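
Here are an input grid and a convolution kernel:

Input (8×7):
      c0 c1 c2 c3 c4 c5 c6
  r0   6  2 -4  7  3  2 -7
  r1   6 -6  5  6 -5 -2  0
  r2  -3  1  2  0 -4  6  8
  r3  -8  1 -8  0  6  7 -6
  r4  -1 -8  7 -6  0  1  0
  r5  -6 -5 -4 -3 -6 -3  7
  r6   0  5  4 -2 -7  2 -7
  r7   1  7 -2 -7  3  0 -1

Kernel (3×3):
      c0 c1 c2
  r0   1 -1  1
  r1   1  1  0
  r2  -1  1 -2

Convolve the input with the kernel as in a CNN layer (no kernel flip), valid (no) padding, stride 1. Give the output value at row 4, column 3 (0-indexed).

-23

The receptive field on the input at this output position is [-6 0 1 / -3 -6 -3 / -2 -7 2]. Elementwise product with the kernel and sum: -6·1 + 0·-1 + 1·1 + -3·1 + -6·1 + -2·-1 + -7·1 + 2·-2.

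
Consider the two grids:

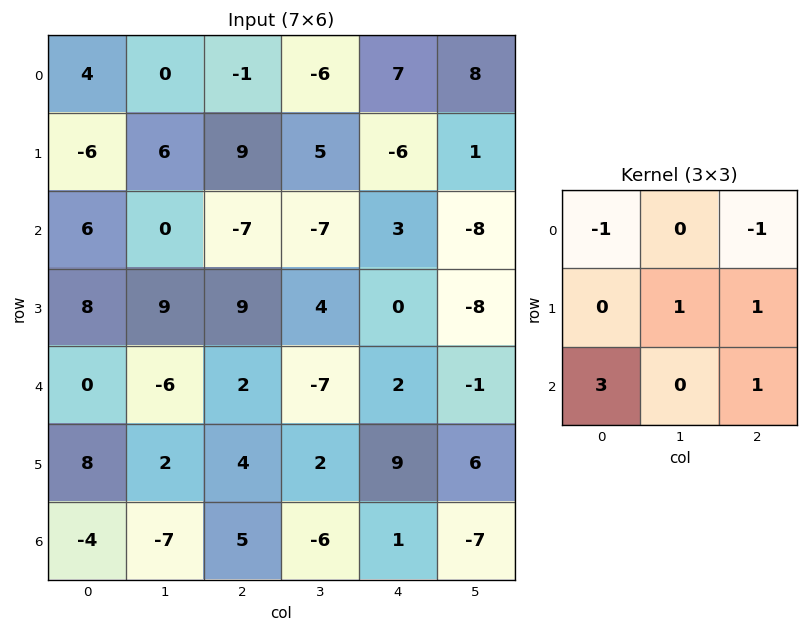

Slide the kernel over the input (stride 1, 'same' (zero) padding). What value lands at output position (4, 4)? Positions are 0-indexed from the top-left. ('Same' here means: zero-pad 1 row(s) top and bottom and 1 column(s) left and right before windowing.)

17

The receptive field on the zero-padded input at this output position is [4 0 -8 / -7 2 -1 / 2 9 6]. Elementwise product with the kernel and sum: 4·-1 + -8·-1 + 2·1 + -1·1 + 2·3 + 6·1.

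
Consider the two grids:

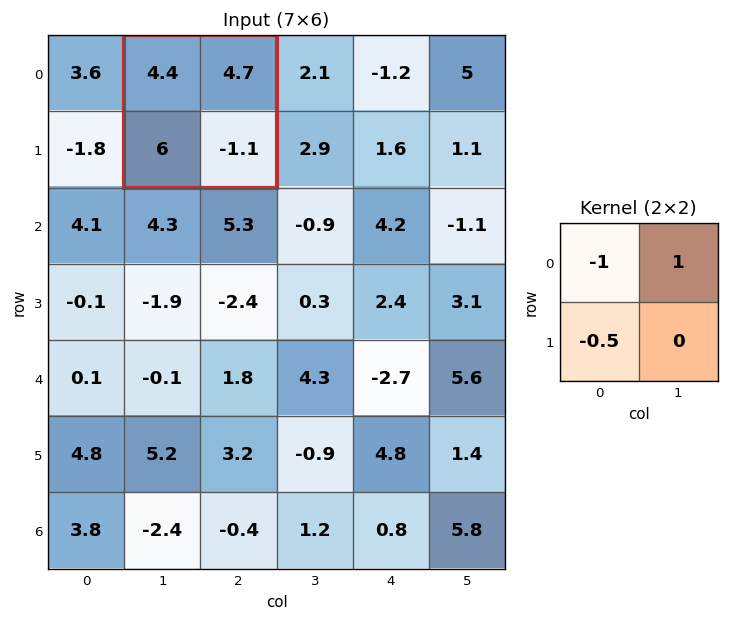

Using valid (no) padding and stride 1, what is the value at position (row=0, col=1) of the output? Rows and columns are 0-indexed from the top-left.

The receptive field on the input at this output position is [4.4 4.7 / 6 -1.1]. Elementwise product with the kernel and sum: 4.4·-1 + 4.7·1 + 6·-0.5.

-2.7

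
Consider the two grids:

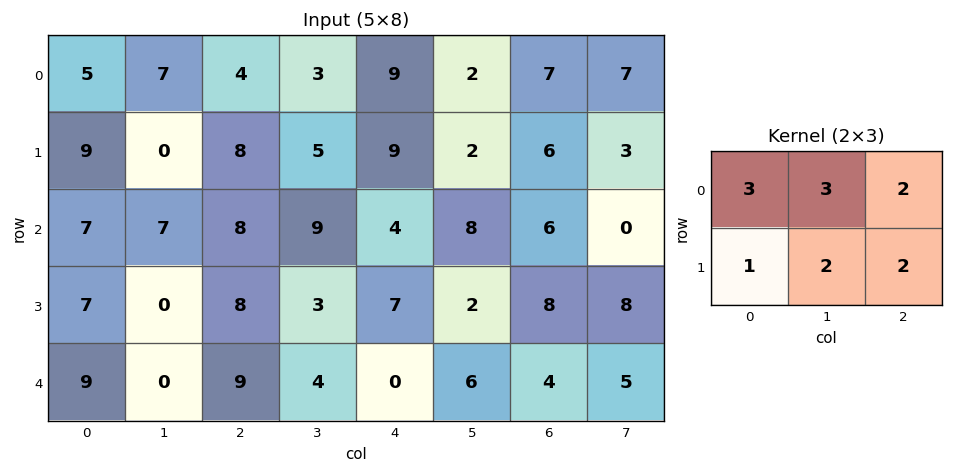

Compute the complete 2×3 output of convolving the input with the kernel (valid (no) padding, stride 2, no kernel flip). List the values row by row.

69 75 72
81 87 75

Output[0,0]: The receptive field on the input at this output position is [5 7 4 / 9 0 8]. Elementwise product with the kernel and sum: 5·3 + 7·3 + 4·2 + 9·1 + 0·2 + 8·2.
Output[0,1]: The receptive field on the input at this output position is [4 3 9 / 8 5 9]. Elementwise product with the kernel and sum: 4·3 + 3·3 + 9·2 + 8·1 + 5·2 + 9·2.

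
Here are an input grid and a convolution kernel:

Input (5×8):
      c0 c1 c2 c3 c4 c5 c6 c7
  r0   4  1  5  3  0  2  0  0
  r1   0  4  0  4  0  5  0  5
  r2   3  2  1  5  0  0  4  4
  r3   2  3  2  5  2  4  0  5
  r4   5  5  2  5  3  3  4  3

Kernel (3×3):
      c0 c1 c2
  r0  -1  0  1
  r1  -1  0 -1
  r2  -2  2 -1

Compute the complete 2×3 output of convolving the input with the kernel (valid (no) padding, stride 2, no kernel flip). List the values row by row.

-2 3 -4
-8 -2 -2

Output[0,0]: The receptive field on the input at this output position is [4 1 5 / 0 4 0 / 3 2 1]. Elementwise product with the kernel and sum: 4·-1 + 5·1 + 0·-1 + 0·-1 + 3·-2 + 2·2 + 1·-1.
Output[0,1]: The receptive field on the input at this output position is [5 3 0 / 0 4 0 / 1 5 0]. Elementwise product with the kernel and sum: 5·-1 + 0·1 + 0·-1 + 0·-1 + 1·-2 + 5·2 + 0·-1.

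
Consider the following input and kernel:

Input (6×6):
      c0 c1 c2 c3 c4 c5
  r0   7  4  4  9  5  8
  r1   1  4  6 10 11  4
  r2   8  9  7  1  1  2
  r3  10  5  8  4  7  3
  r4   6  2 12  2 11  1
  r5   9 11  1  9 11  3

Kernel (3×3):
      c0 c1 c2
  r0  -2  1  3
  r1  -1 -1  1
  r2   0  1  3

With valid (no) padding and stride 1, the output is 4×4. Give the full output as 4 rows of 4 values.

33 33 15 1
39 33 49 19
45 1 20 11
27 26 48 16

Output[0,0]: The receptive field on the input at this output position is [7 4 4 / 1 4 6 / 8 9 7]. Elementwise product with the kernel and sum: 7·-2 + 4·1 + 4·3 + 1·-1 + 4·-1 + 6·1 + 9·1 + 7·3.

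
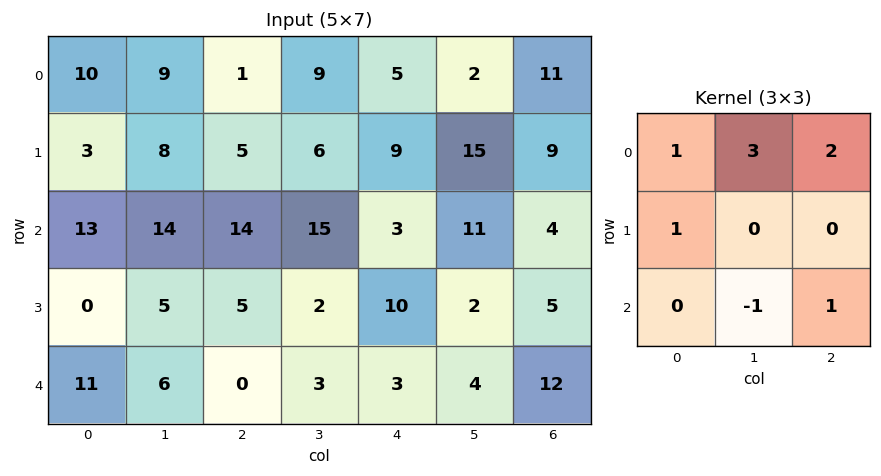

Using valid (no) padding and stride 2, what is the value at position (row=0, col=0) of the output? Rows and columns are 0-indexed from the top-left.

42

The receptive field on the input at this output position is [10 9 1 / 3 8 5 / 13 14 14]. Elementwise product with the kernel and sum: 10·1 + 9·3 + 1·2 + 3·1 + 14·-1 + 14·1.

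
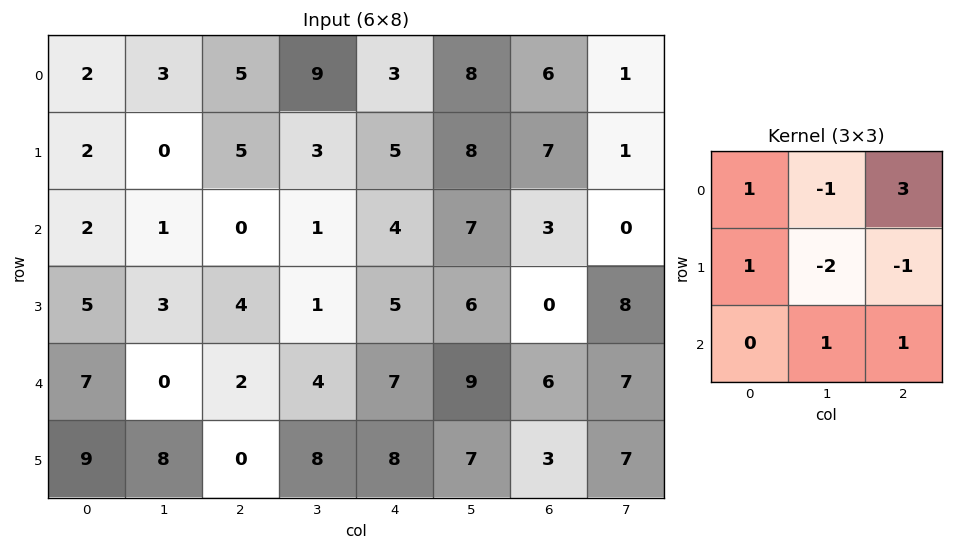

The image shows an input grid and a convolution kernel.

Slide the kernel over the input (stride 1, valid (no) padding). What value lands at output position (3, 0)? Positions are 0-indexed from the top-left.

27

The receptive field on the input at this output position is [5 3 4 / 7 0 2 / 9 8 0]. Elementwise product with the kernel and sum: 5·1 + 3·-1 + 4·3 + 7·1 + 0·-2 + 2·-1 + 8·1 + 0·1.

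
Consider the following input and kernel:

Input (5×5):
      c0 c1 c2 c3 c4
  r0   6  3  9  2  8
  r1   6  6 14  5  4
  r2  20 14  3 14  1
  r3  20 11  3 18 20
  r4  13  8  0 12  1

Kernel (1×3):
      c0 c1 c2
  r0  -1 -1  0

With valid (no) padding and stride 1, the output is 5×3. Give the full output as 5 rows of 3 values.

-9 -12 -11
-12 -20 -19
-34 -17 -17
-31 -14 -21
-21 -8 -12

Output[0,0]: The receptive field on the input at this output position is [6 3 9]. Elementwise product with the kernel and sum: 6·-1 + 3·-1.
Output[0,1]: The receptive field on the input at this output position is [3 9 2]. Elementwise product with the kernel and sum: 3·-1 + 9·-1.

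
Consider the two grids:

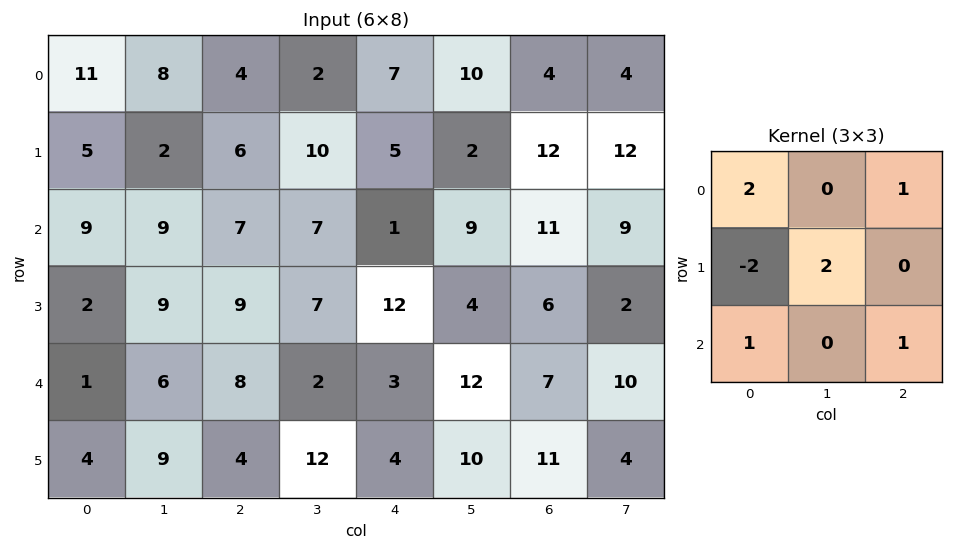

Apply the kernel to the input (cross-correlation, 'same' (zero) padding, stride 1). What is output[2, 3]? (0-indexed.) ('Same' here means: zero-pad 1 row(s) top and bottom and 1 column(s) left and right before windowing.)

The receptive field on the zero-padded input at this output position is [6 10 5 / 7 7 1 / 9 7 12]. Elementwise product with the kernel and sum: 6·2 + 5·1 + 7·-2 + 7·2 + 9·1 + 12·1.

38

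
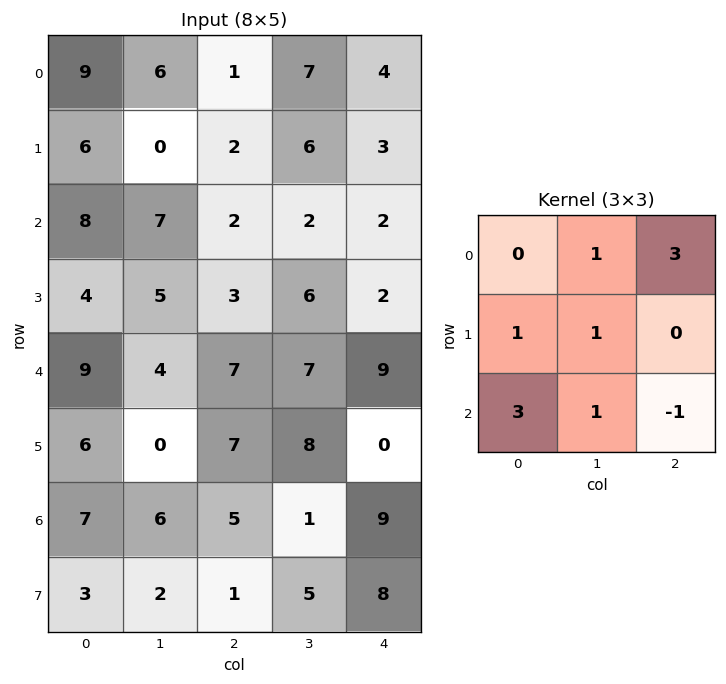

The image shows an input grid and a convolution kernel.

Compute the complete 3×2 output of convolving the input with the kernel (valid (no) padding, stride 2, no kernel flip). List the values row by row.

Output[0,0]: The receptive field on the input at this output position is [9 6 1 / 6 0 2 / 8 7 2]. Elementwise product with the kernel and sum: 6·1 + 1·3 + 6·1 + 0·1 + 8·3 + 7·1 + 2·-1.
Output[0,1]: The receptive field on the input at this output position is [1 7 4 / 2 6 3 / 2 2 2]. Elementwise product with the kernel and sum: 7·1 + 4·3 + 2·1 + 6·1 + 2·3 + 2·1 + 2·-1.

44 33
46 36
53 56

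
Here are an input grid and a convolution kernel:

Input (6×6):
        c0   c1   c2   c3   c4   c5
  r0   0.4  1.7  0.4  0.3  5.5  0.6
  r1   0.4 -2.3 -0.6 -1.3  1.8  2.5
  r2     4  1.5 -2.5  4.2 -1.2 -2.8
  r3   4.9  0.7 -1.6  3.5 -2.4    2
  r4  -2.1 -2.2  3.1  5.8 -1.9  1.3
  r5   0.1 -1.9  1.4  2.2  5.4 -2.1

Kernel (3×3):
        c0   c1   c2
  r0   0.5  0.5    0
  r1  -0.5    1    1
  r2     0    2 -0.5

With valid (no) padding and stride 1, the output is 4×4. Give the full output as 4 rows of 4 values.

Output[0,0]: The receptive field on the input at this output position is [0.4 1.7 0.4 / 0.4 -2.3 -0.6 / 4 1.5 -2.5]. Elementwise product with the kernel and sum: 0.4·0.5 + 1.7·0.5 + 0.4·-0.5 + -2.3·1 + -0.6·1 + 1.5·2 + -2.5·-0.5.
Output[0,1]: The receptive field on the input at this output position is [1.7 0.4 0.3 / -2.3 -0.6 -1.3 / 1.5 -2.5 4.2]. Elementwise product with the kernel and sum: 1.7·0.5 + 0.4·0.5 + -2.3·-0.5 + -0.6·1 + -1.3·1 + -2.5·2 + 4.2·-0.5.

2.2 -6.8 10.15 6.85
-1.75 -5.45 11.5 -11.65
-6.55 4.35 15.3 -5.1
0.25 11.25 5 8.9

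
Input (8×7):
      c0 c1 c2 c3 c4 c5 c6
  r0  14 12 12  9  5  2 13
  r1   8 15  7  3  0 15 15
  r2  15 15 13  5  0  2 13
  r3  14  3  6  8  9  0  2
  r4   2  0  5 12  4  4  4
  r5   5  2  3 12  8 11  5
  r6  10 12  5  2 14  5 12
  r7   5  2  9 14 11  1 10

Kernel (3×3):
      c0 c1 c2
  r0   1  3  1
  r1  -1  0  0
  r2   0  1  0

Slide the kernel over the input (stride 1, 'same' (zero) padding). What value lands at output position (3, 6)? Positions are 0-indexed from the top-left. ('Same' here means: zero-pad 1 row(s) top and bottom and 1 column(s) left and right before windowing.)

The receptive field on the zero-padded input at this output position is [2 13 0 / 0 2 0 / 4 4 0]. Elementwise product with the kernel and sum: 2·1 + 13·3 + 0·1 + 0·-1 + 4·1.

45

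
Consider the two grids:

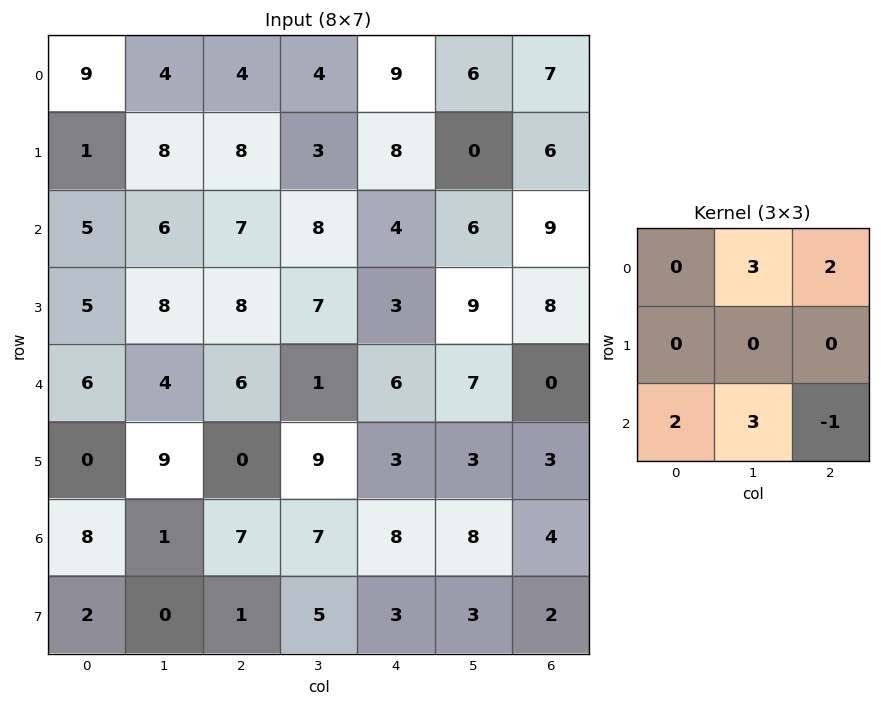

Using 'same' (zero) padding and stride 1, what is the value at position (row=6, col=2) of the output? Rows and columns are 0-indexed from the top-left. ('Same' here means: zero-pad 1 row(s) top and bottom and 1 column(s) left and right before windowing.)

The receptive field on the zero-padded input at this output position is [9 0 9 / 1 7 7 / 0 1 5]. Elementwise product with the kernel and sum: 0·3 + 9·2 + 0·2 + 1·3 + 5·-1.

16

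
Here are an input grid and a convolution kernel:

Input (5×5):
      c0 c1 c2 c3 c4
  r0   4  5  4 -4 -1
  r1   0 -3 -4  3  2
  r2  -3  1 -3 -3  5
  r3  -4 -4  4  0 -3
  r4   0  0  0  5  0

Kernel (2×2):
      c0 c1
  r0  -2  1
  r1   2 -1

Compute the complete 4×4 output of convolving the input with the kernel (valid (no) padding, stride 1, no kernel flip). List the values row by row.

0 -8 -23 11
-10 7 8 -15
3 -17 11 14
4 12 -13 7

Output[0,0]: The receptive field on the input at this output position is [4 5 / 0 -3]. Elementwise product with the kernel and sum: 4·-2 + 5·1 + 0·2 + -3·-1.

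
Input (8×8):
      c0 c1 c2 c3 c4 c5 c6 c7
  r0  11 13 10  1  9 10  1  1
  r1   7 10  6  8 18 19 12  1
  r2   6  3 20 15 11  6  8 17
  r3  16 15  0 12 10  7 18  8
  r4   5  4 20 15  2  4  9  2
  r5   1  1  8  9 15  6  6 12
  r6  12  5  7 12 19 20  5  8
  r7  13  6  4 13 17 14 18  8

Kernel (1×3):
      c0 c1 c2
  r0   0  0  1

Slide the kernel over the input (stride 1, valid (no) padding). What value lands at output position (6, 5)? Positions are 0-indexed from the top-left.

The receptive field on the input at this output position is [20 5 8]. Elementwise product with the kernel and sum: 8·1.

8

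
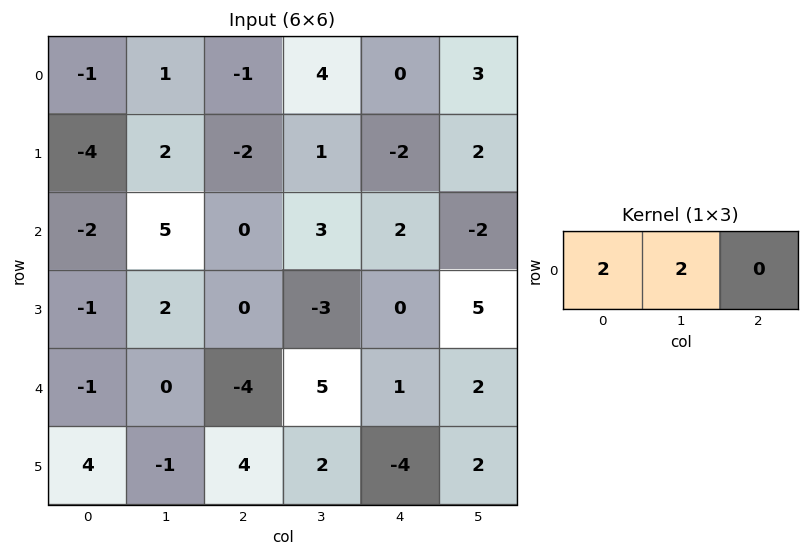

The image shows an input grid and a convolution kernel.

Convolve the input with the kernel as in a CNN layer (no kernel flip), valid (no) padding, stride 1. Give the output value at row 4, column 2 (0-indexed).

2

The receptive field on the input at this output position is [-4 5 1]. Elementwise product with the kernel and sum: -4·2 + 5·2.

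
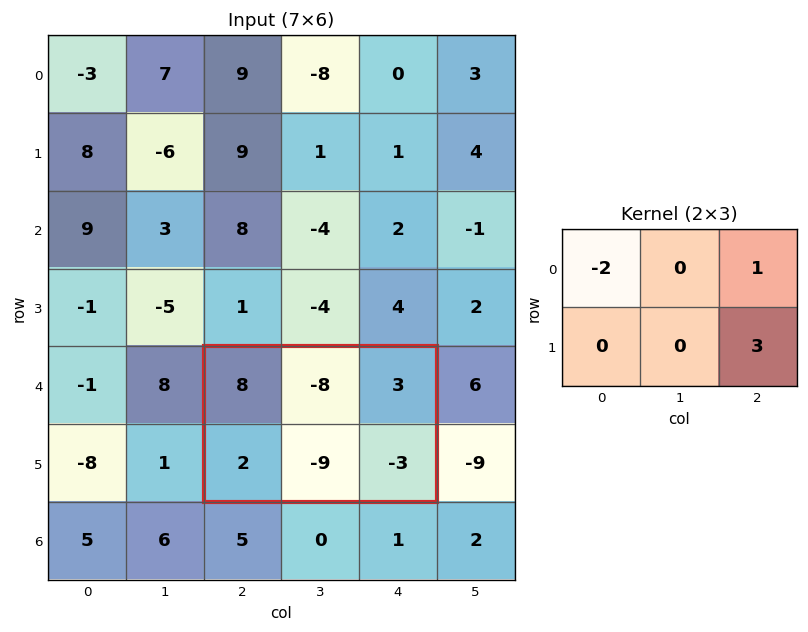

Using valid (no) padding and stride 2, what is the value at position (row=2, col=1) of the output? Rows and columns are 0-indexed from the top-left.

-22

The receptive field on the input at this output position is [8 -8 3 / 2 -9 -3]. Elementwise product with the kernel and sum: 8·-2 + 3·1 + -3·3.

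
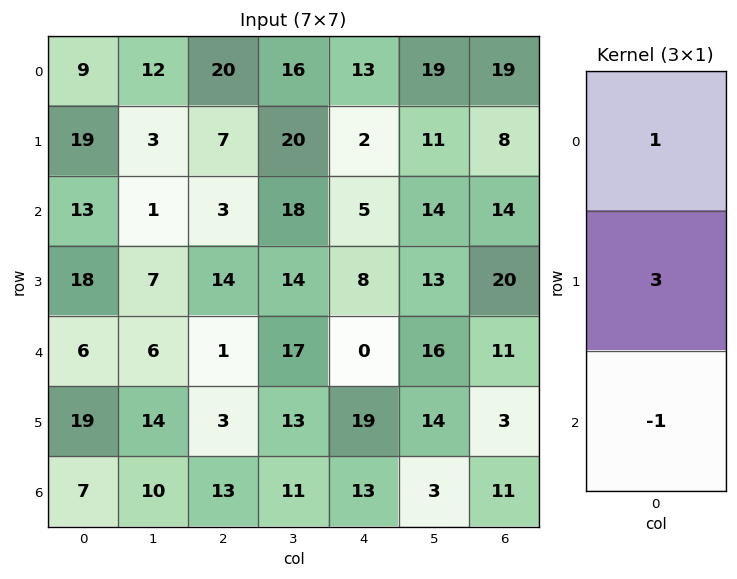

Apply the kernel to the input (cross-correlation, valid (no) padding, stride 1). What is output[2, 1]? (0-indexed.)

The receptive field on the input at this output position is [1 / 7 / 6]. Elementwise product with the kernel and sum: 1·1 + 7·3 + 6·-1.

16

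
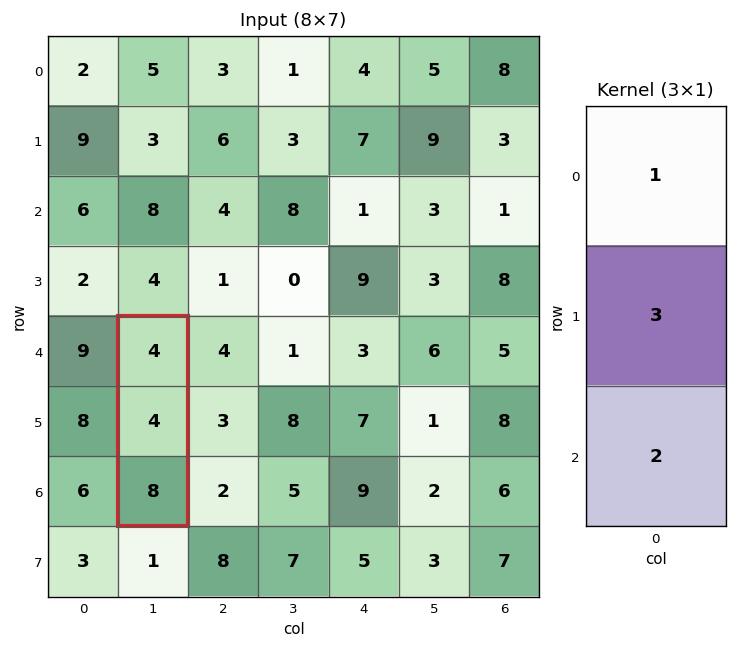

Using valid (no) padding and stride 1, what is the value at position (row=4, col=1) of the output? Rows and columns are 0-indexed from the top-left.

32

The receptive field on the input at this output position is [4 / 4 / 8]. Elementwise product with the kernel and sum: 4·1 + 4·3 + 8·2.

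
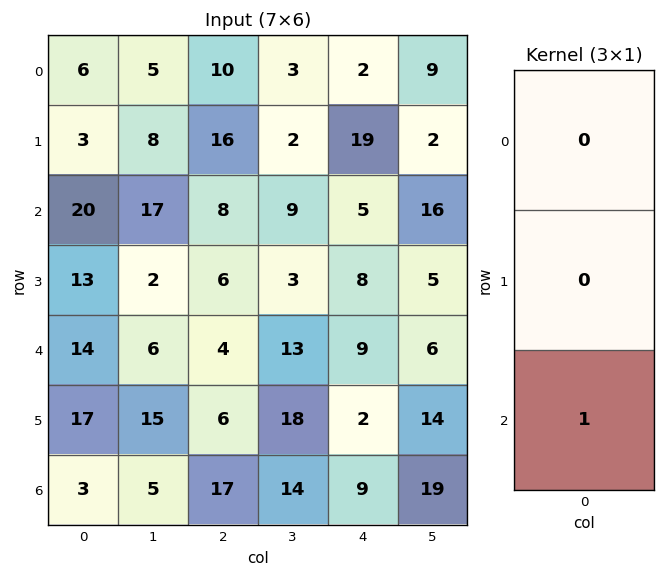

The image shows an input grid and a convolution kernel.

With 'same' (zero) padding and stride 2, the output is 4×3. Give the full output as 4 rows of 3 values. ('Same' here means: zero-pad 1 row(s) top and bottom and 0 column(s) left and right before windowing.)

Output[0,0]: The receptive field on the zero-padded input at this output position is [0 / 6 / 3]. Elementwise product with the kernel and sum: 3·1.
Output[0,1]: The receptive field on the zero-padded input at this output position is [0 / 10 / 16]. Elementwise product with the kernel and sum: 16·1.

3 16 19
13 6 8
17 6 2
0 0 0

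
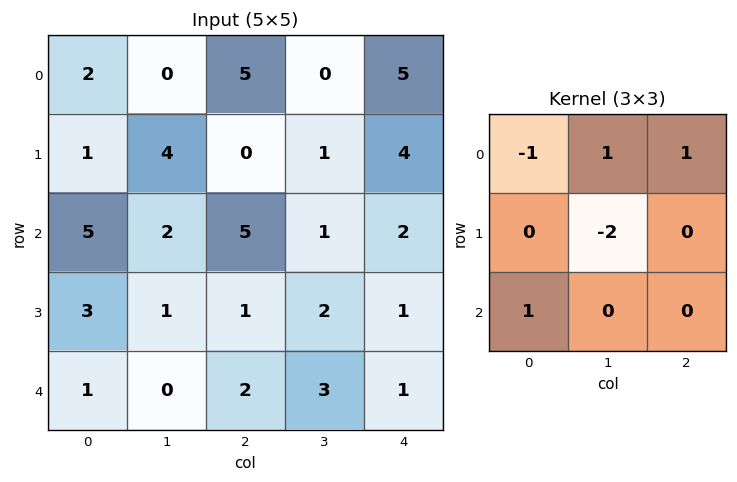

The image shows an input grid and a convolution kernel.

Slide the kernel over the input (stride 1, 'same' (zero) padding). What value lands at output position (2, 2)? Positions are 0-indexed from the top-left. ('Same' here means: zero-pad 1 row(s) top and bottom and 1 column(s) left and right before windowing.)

The receptive field on the zero-padded input at this output position is [4 0 1 / 2 5 1 / 1 1 2]. Elementwise product with the kernel and sum: 4·-1 + 0·1 + 1·1 + 5·-2 + 1·1.

-12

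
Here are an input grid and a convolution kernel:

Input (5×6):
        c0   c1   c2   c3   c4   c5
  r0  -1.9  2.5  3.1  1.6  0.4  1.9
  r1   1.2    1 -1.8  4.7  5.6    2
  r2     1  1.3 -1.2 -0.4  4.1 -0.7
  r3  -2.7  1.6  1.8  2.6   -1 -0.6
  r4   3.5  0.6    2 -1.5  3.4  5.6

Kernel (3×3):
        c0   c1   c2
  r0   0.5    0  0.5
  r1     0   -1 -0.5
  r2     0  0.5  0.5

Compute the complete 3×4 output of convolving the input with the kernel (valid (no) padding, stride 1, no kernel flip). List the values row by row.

Output[0,0]: The receptive field on the input at this output position is [-1.9 2.5 3.1 / 1.2 1 -1.8 / 1 1.3 -1.2]. Elementwise product with the kernel and sum: -1.9·0.5 + 3.1·0.5 + 1·-1 + -1.8·-0.5 + 1.3·0.5 + -1.2·0.5.
Output[0,1]: The receptive field on the input at this output position is [2.5 3.1 1.6 / 1 -1.8 4.7 / 1.3 -1.2 -0.4]. Elementwise product with the kernel and sum: 2.5·0.5 + 1.6·0.5 + -1.8·-1 + 4.7·-0.5 + -1.2·0.5 + -0.4·0.5.

0.55 0.7 -3.9 -3.15
0.7 6.45 1.05 -1.2
-1.3 -2.4 0.3 5.25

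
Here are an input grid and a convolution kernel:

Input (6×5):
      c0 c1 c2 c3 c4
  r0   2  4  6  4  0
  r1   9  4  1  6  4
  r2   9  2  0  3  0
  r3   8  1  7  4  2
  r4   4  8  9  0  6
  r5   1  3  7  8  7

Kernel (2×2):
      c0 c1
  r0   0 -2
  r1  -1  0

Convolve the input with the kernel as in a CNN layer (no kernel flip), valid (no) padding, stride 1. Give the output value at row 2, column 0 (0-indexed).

The receptive field on the input at this output position is [9 2 / 8 1]. Elementwise product with the kernel and sum: 2·-2 + 8·-1.

-12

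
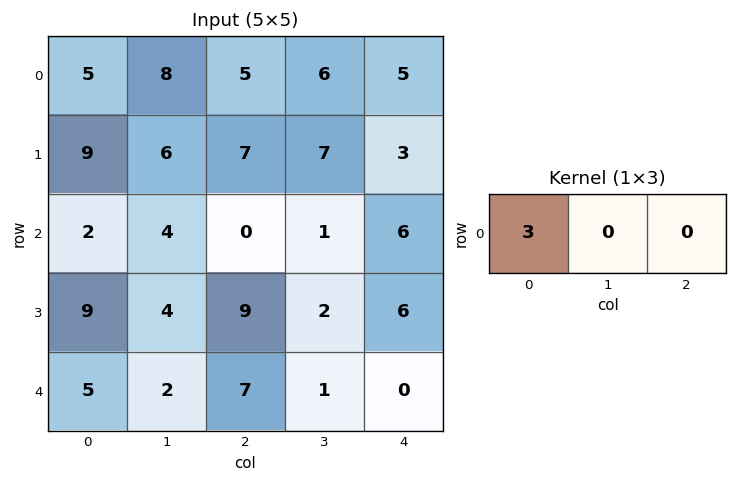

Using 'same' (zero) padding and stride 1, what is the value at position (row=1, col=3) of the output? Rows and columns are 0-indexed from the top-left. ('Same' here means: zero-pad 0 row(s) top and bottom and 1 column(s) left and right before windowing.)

The receptive field on the zero-padded input at this output position is [7 7 3]. Elementwise product with the kernel and sum: 7·3.

21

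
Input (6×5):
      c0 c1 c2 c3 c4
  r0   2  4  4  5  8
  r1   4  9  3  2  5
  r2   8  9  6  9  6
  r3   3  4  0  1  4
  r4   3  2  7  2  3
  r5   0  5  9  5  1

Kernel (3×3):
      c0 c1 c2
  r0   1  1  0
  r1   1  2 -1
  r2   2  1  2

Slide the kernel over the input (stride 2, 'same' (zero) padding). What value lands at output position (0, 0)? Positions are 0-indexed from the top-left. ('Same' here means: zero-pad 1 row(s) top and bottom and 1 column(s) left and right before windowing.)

The receptive field on the zero-padded input at this output position is [0 0 0 / 0 2 4 / 0 4 9]. Elementwise product with the kernel and sum: 0·1 + 0·1 + 0·1 + 2·2 + 4·-1 + 0·2 + 4·1 + 9·2.

22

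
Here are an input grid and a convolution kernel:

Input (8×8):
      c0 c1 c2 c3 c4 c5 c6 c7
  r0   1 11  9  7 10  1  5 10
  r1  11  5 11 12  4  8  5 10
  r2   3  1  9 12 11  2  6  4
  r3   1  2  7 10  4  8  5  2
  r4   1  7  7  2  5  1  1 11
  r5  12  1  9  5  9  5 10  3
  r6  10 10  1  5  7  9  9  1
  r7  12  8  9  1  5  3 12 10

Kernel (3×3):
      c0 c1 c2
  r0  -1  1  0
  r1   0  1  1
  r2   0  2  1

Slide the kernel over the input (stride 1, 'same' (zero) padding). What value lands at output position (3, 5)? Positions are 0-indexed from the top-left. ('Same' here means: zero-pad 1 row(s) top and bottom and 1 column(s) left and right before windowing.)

7

The receptive field on the zero-padded input at this output position is [11 2 6 / 4 8 5 / 5 1 1]. Elementwise product with the kernel and sum: 11·-1 + 2·1 + 8·1 + 5·1 + 1·2 + 1·1.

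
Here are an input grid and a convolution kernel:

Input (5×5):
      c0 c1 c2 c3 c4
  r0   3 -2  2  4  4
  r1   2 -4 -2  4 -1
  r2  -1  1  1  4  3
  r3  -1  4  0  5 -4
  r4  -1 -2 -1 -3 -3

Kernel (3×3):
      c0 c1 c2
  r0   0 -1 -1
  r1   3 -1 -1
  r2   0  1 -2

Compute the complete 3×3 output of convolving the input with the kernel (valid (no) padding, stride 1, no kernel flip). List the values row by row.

11 -27 -19
5 -14 6
-9 7 -5

Output[0,0]: The receptive field on the input at this output position is [3 -2 2 / 2 -4 -2 / -1 1 1]. Elementwise product with the kernel and sum: -2·-1 + 2·-1 + 2·3 + -4·-1 + -2·-1 + 1·1 + 1·-2.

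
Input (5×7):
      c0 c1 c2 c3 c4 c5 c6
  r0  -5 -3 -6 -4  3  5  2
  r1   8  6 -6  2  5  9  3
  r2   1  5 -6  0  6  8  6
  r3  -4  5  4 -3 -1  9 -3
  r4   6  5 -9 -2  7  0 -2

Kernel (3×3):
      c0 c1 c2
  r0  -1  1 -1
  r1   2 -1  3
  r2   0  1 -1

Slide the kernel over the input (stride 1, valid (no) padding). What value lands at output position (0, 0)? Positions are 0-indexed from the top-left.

11

The receptive field on the input at this output position is [-5 -3 -6 / 8 6 -6 / 1 5 -6]. Elementwise product with the kernel and sum: -5·-1 + -3·1 + -6·-1 + 8·2 + 6·-1 + -6·3 + 5·1 + -6·-1.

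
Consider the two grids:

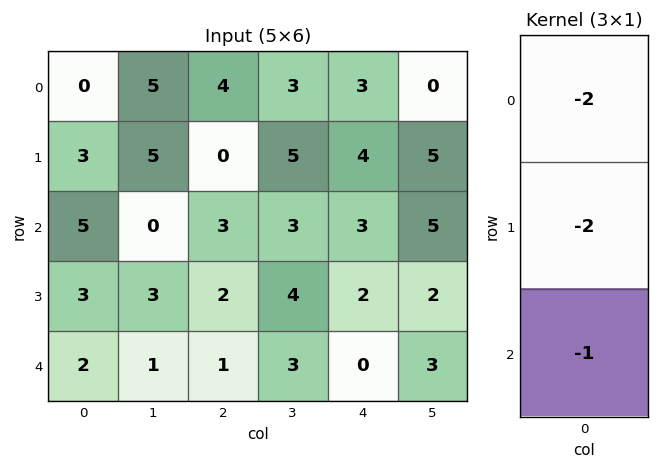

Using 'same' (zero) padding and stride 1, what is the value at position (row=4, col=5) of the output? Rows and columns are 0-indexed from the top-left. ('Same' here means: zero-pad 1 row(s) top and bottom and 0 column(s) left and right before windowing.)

-10

The receptive field on the zero-padded input at this output position is [2 / 3 / 0]. Elementwise product with the kernel and sum: 2·-2 + 3·-2 + 0·-1.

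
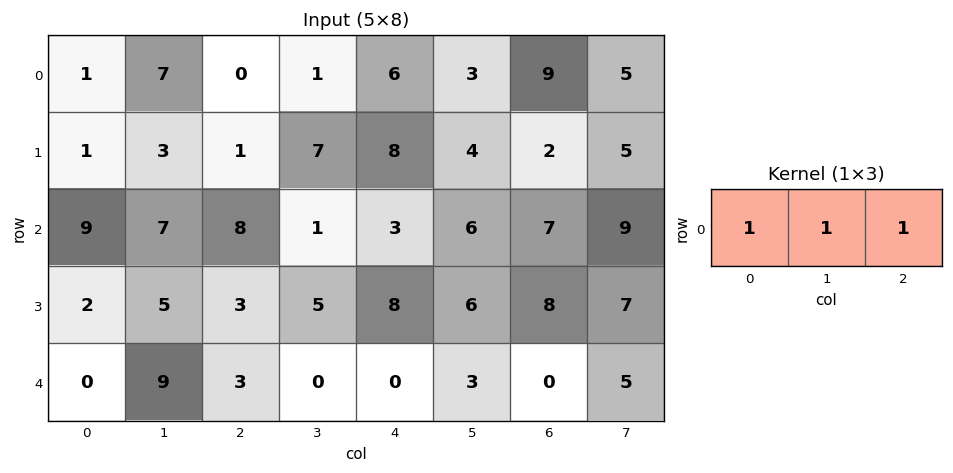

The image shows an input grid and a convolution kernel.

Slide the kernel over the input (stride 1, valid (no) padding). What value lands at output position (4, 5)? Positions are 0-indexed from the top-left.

The receptive field on the input at this output position is [3 0 5]. Elementwise product with the kernel and sum: 3·1 + 0·1 + 5·1.

8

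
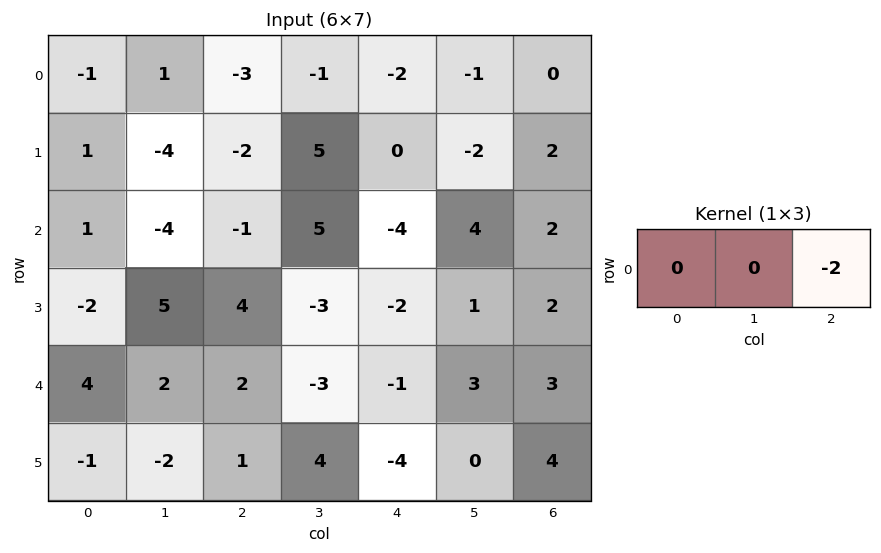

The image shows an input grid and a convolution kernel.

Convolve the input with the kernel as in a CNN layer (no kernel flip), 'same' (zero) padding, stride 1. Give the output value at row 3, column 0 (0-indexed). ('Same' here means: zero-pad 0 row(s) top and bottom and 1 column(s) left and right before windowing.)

The receptive field on the zero-padded input at this output position is [0 -2 5]. Elementwise product with the kernel and sum: 5·-2.

-10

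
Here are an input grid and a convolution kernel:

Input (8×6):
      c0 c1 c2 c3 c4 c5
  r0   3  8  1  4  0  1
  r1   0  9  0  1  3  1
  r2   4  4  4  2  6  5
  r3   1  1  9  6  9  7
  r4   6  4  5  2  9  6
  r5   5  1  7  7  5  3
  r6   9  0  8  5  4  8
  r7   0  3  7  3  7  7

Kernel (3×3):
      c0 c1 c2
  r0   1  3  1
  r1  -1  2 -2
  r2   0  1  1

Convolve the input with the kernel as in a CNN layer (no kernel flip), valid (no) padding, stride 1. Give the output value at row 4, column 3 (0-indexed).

44

The receptive field on the input at this output position is [2 9 6 / 7 5 3 / 5 4 8]. Elementwise product with the kernel and sum: 2·1 + 9·3 + 6·1 + 7·-1 + 5·2 + 3·-2 + 4·1 + 8·1.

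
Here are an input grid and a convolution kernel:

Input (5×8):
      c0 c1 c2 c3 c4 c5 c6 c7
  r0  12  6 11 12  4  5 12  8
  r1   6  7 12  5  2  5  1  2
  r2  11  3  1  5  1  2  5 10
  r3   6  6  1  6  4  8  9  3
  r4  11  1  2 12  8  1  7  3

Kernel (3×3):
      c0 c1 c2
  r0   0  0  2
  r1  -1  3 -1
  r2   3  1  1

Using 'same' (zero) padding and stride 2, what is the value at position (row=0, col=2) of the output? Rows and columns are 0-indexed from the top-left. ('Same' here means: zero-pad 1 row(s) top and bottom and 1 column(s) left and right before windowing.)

17

The receptive field on the zero-padded input at this output position is [0 0 0 / 12 4 5 / 5 2 5]. Elementwise product with the kernel and sum: 0·2 + 12·-1 + 4·3 + 5·-1 + 5·3 + 2·1 + 5·1.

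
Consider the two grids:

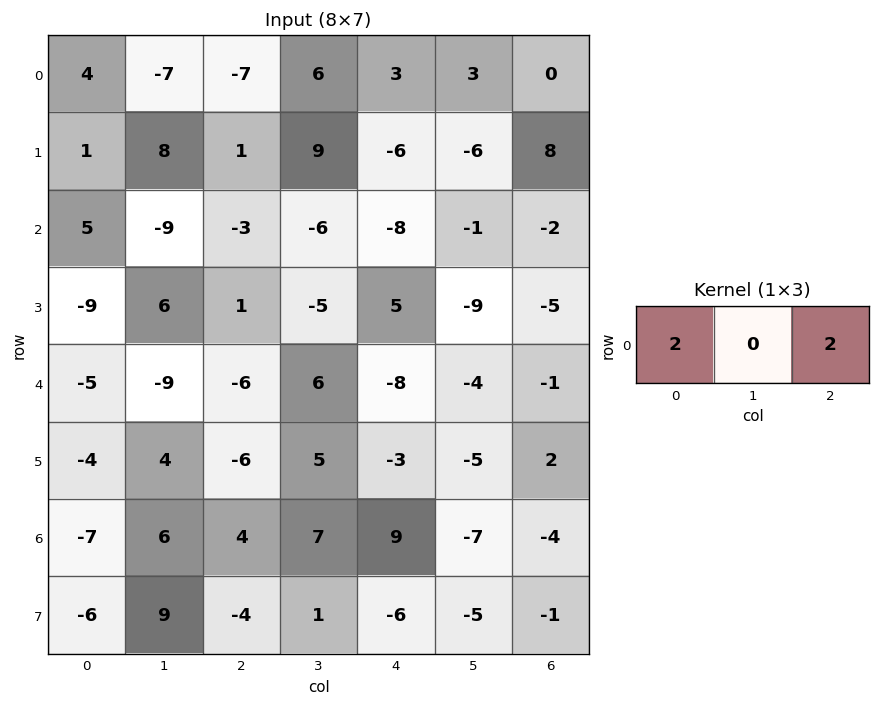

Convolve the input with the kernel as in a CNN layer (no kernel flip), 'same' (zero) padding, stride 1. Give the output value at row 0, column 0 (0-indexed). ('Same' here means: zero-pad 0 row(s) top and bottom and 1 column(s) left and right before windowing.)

The receptive field on the zero-padded input at this output position is [0 4 -7]. Elementwise product with the kernel and sum: 0·2 + -7·2.

-14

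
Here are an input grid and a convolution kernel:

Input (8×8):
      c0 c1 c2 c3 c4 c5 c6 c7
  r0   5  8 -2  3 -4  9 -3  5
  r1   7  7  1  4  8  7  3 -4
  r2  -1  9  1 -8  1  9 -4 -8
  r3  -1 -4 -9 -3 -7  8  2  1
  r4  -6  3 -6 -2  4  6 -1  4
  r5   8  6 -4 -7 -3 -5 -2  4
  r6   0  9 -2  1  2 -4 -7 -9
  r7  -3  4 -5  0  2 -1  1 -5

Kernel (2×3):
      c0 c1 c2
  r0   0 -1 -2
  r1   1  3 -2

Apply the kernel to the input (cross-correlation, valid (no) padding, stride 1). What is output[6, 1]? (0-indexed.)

-11

The receptive field on the input at this output position is [9 -2 1 / 4 -5 0]. Elementwise product with the kernel and sum: -2·-1 + 1·-2 + 4·1 + -5·3 + 0·-2.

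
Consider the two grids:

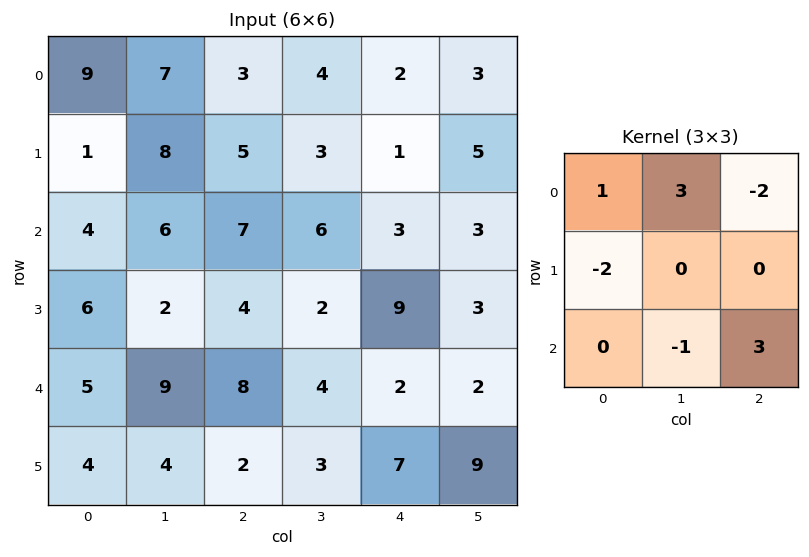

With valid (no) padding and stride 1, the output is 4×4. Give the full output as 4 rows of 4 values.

Output[0,0]: The receptive field on the input at this output position is [9 7 3 / 1 8 5 / 4 6 7]. Elementwise product with the kernel and sum: 9·1 + 7·3 + 3·-2 + 1·-2 + 6·-1 + 7·3.
Output[0,1]: The receptive field on the input at this output position is [7 3 4 / 8 5 3 / 6 7 6]. Elementwise product with the kernel and sum: 7·1 + 3·3 + 4·-2 + 8·-2 + 7·-1 + 6·3.

37 3 4 4
17 7 23 -16
11 15 13 9
-4 -1 -6 35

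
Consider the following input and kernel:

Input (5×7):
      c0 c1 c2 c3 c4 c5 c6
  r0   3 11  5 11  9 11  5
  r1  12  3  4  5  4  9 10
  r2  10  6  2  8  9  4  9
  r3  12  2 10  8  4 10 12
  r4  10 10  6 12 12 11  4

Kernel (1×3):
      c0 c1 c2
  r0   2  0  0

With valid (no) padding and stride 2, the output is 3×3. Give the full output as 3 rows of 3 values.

Output[0,0]: The receptive field on the input at this output position is [3 11 5]. Elementwise product with the kernel and sum: 3·2.

6 10 18
20 4 18
20 12 24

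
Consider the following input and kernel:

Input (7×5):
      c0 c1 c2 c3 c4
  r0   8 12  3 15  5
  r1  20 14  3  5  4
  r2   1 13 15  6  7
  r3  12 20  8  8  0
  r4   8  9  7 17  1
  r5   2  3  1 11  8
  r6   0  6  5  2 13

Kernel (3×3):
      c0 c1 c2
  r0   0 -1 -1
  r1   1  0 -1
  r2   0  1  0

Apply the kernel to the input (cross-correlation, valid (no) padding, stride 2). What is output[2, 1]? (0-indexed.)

-23

The receptive field on the input at this output position is [7 17 1 / 1 11 8 / 5 2 13]. Elementwise product with the kernel and sum: 17·-1 + 1·-1 + 1·1 + 8·-1 + 2·1.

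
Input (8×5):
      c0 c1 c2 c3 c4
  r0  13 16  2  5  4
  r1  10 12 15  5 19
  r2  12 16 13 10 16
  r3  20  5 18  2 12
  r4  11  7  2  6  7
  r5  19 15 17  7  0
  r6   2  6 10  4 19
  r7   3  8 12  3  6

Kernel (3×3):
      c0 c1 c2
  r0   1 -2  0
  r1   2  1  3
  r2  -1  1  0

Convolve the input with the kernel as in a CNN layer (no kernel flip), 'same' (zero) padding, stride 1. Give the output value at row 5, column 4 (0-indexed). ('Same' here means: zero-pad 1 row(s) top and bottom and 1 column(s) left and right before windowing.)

The receptive field on the zero-padded input at this output position is [6 7 0 / 7 0 0 / 4 19 0]. Elementwise product with the kernel and sum: 6·1 + 7·-2 + 7·2 + 0·1 + 0·3 + 4·-1 + 19·1.

21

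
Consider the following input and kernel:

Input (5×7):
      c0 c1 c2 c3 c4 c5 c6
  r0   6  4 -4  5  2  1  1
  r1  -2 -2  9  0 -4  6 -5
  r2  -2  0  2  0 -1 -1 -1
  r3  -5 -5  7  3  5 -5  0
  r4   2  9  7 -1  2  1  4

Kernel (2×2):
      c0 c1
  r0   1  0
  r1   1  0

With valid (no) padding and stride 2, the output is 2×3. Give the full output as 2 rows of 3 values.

Output[0,0]: The receptive field on the input at this output position is [6 4 / -2 -2]. Elementwise product with the kernel and sum: 6·1 + -2·1.

4 5 -2
-7 9 4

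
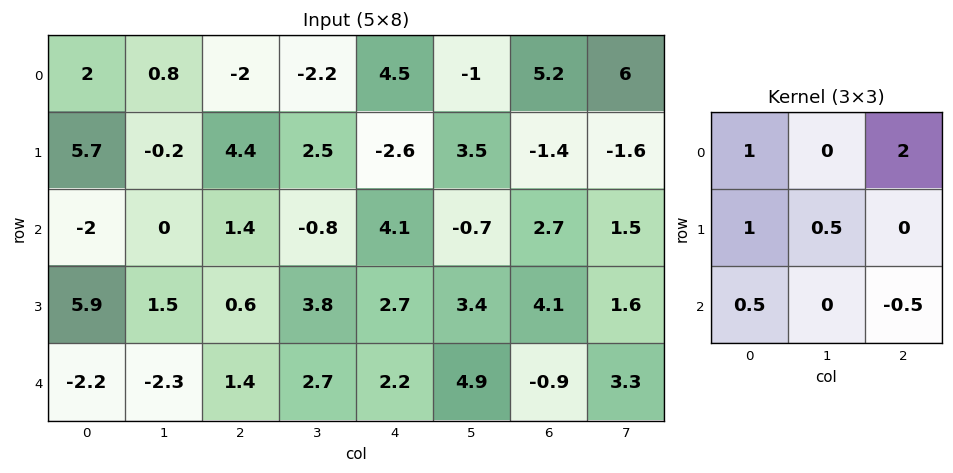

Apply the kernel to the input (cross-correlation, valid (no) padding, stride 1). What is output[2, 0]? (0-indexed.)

The receptive field on the input at this output position is [-2 0 1.4 / 5.9 1.5 0.6 / -2.2 -2.3 1.4]. Elementwise product with the kernel and sum: -2·1 + 1.4·2 + 5.9·1 + 1.5·0.5 + -2.2·0.5 + 1.4·-0.5.

5.65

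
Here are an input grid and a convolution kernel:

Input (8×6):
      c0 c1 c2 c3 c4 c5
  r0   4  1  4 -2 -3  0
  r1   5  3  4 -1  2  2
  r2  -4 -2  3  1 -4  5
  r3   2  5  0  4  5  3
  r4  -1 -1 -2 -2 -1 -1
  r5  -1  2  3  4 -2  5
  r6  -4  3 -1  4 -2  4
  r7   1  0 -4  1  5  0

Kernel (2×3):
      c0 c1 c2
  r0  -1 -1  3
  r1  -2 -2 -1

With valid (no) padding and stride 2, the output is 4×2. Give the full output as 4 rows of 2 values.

Output[0,0]: The receptive field on the input at this output position is [4 1 4 / 5 3 4]. Elementwise product with the kernel and sum: 4·-1 + 1·-1 + 4·3 + 5·-2 + 3·-2 + 4·-1.

-13 -19
1 -29
-9 -11
0 -8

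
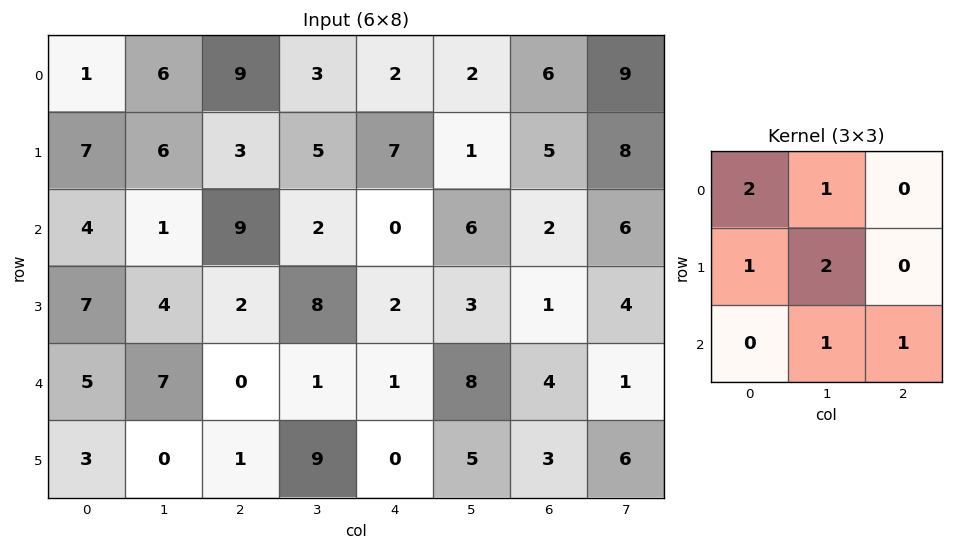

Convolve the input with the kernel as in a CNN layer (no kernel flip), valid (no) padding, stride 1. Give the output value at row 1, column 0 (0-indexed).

The receptive field on the input at this output position is [7 6 3 / 4 1 9 / 7 4 2]. Elementwise product with the kernel and sum: 7·2 + 6·1 + 4·1 + 1·2 + 4·1 + 2·1.

32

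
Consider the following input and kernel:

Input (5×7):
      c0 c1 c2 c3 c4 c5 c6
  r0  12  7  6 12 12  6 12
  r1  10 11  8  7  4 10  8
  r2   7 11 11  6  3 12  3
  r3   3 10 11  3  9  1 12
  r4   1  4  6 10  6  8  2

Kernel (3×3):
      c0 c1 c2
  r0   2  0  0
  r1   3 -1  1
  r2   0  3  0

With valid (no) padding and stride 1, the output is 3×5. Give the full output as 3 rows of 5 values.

84 79 51 60 70
71 83 55 68 11
36 62 91 31 68

Output[0,0]: The receptive field on the input at this output position is [12 7 6 / 10 11 8 / 7 11 11]. Elementwise product with the kernel and sum: 12·2 + 10·3 + 11·-1 + 8·1 + 11·3.
Output[0,1]: The receptive field on the input at this output position is [7 6 12 / 11 8 7 / 11 11 6]. Elementwise product with the kernel and sum: 7·2 + 11·3 + 8·-1 + 7·1 + 11·3.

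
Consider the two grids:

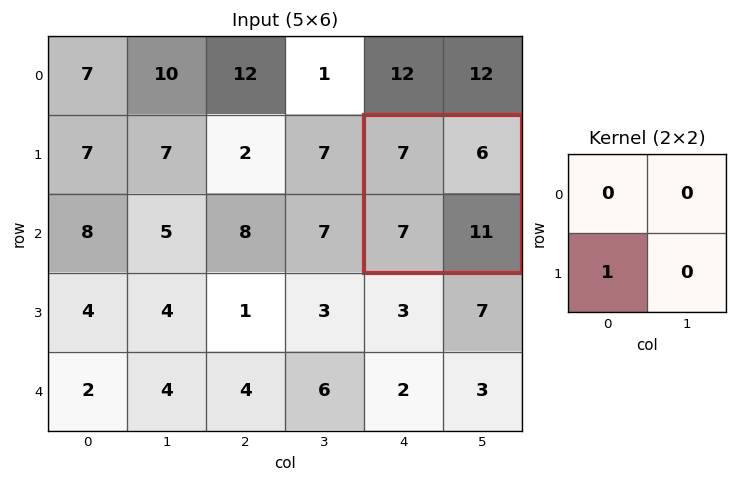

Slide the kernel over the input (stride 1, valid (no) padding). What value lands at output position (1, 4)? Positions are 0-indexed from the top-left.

7

The receptive field on the input at this output position is [7 6 / 7 11]. Elementwise product with the kernel and sum: 7·1.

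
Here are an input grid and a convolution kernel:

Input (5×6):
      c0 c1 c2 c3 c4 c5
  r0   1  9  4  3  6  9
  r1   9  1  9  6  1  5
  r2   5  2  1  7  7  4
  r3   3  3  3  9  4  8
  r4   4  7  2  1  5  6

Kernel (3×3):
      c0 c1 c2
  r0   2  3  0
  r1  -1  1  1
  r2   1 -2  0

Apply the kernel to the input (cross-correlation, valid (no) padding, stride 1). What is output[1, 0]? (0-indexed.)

16

The receptive field on the input at this output position is [9 1 9 / 5 2 1 / 3 3 3]. Elementwise product with the kernel and sum: 9·2 + 1·3 + 5·-1 + 2·1 + 1·1 + 3·1 + 3·-2.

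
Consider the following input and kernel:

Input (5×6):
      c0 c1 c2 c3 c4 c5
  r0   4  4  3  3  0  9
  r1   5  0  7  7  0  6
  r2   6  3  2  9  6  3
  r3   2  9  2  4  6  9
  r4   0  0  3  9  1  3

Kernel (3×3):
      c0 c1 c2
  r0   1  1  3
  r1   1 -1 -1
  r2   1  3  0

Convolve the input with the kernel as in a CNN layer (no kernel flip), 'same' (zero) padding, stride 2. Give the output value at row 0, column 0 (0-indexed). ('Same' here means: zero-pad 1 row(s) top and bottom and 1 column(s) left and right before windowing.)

The receptive field on the zero-padded input at this output position is [0 0 0 / 0 4 4 / 0 5 0]. Elementwise product with the kernel and sum: 0·1 + 0·1 + 0·3 + 0·1 + 4·-1 + 4·-1 + 0·1 + 5·3.

7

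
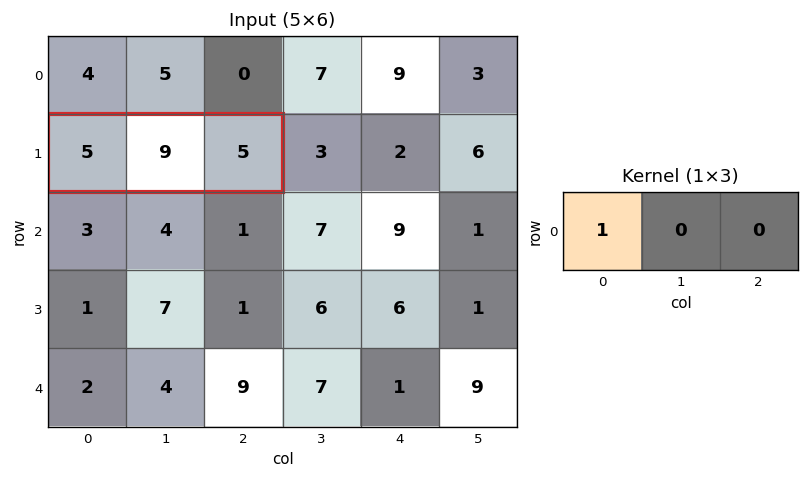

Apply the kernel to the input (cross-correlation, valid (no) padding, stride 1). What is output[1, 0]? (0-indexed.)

The receptive field on the input at this output position is [5 9 5]. Elementwise product with the kernel and sum: 5·1.

5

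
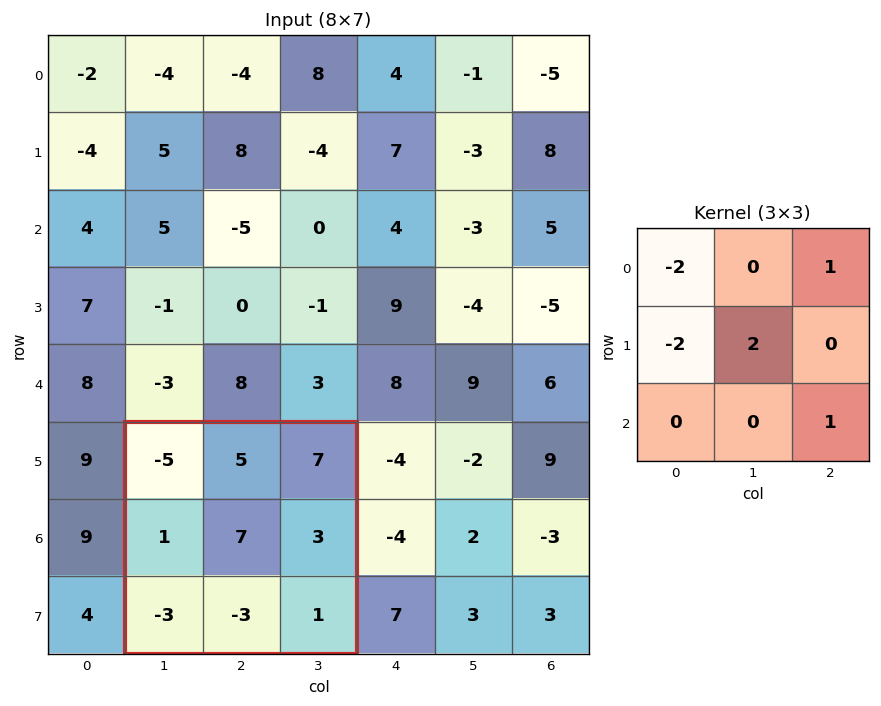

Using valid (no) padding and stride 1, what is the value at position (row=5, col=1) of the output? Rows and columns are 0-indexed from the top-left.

The receptive field on the input at this output position is [-5 5 7 / 1 7 3 / -3 -3 1]. Elementwise product with the kernel and sum: -5·-2 + 7·1 + 1·-2 + 7·2 + 1·1.

30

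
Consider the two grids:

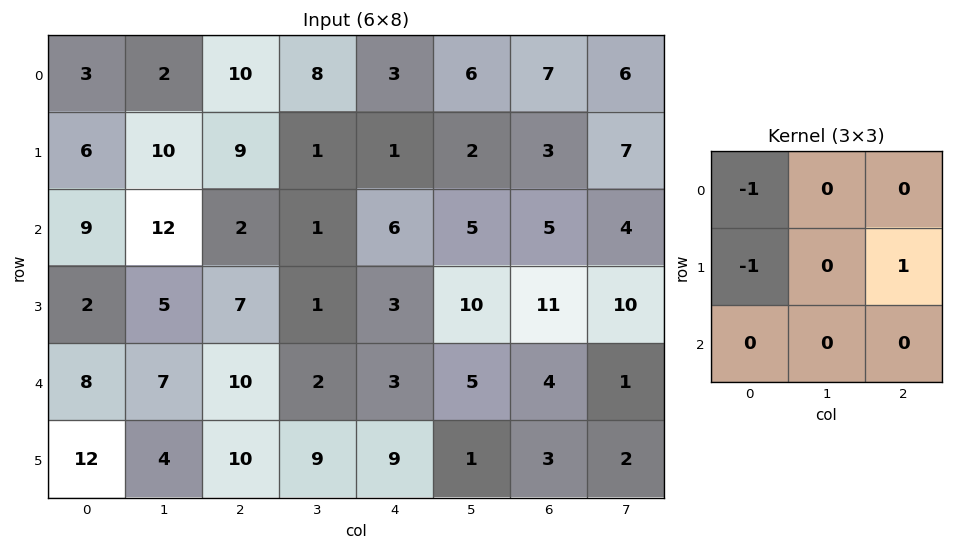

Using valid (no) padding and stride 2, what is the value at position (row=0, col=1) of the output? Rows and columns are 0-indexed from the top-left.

-18

The receptive field on the input at this output position is [10 8 3 / 9 1 1 / 2 1 6]. Elementwise product with the kernel and sum: 10·-1 + 9·-1 + 1·1.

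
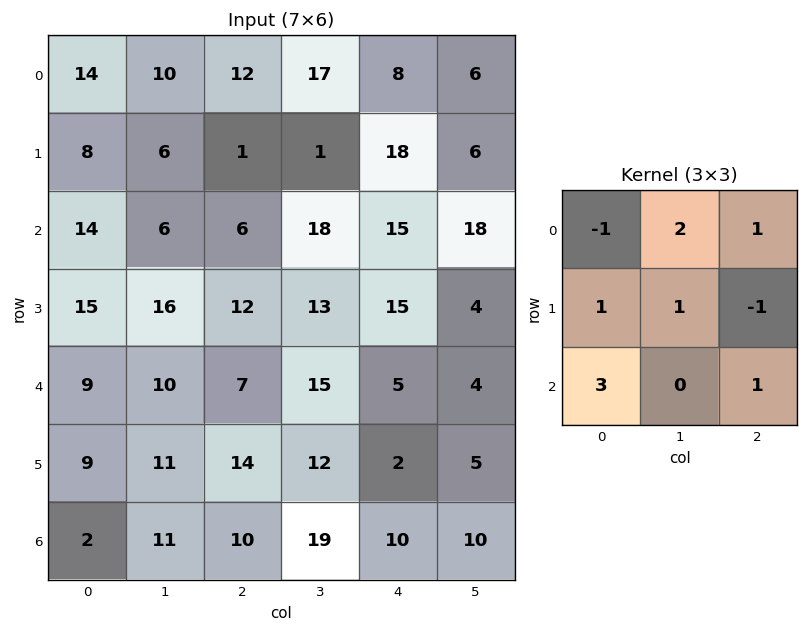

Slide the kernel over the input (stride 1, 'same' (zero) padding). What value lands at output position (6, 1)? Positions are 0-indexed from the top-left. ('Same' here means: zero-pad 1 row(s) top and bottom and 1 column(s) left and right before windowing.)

The receptive field on the zero-padded input at this output position is [9 11 14 / 2 11 10 / 0 0 0]. Elementwise product with the kernel and sum: 9·-1 + 11·2 + 14·1 + 2·1 + 11·1 + 10·-1 + 0·3 + 0·1.

30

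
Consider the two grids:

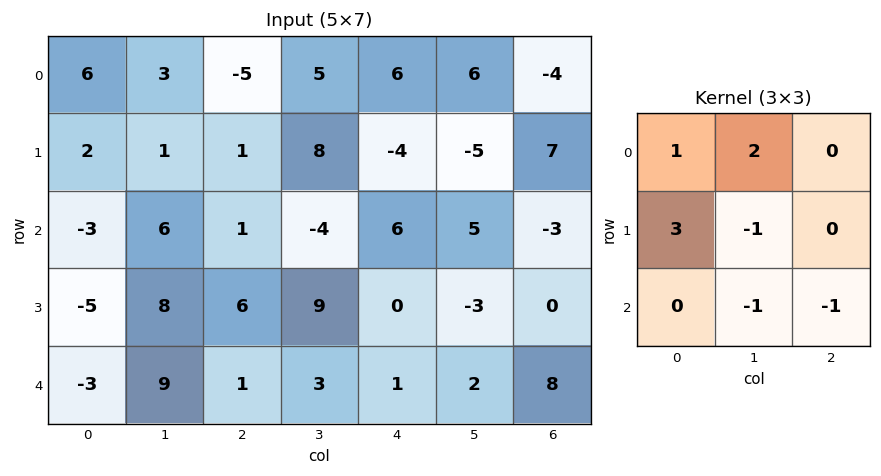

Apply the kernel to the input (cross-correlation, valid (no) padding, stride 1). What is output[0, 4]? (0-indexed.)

9

The receptive field on the input at this output position is [6 6 -4 / -4 -5 7 / 6 5 -3]. Elementwise product with the kernel and sum: 6·1 + 6·2 + -4·3 + -5·-1 + 5·-1 + -3·-1.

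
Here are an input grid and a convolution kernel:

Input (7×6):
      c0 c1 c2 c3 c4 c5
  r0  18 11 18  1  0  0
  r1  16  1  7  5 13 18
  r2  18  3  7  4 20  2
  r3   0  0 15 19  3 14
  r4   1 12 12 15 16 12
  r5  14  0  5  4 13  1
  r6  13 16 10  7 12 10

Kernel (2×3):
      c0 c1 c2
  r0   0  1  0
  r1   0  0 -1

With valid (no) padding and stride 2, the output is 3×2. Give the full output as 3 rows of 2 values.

Output[0,0]: The receptive field on the input at this output position is [18 11 18 / 16 1 7]. Elementwise product with the kernel and sum: 11·1 + 7·-1.

4 -12
-12 1
7 2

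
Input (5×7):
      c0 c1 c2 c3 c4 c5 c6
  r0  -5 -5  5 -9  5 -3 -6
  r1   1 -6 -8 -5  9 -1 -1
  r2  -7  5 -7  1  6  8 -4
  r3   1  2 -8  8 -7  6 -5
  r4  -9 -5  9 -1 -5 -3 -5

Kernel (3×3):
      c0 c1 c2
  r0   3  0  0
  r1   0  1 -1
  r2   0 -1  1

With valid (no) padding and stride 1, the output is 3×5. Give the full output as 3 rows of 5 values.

Output[0,0]: The receptive field on the input at this output position is [-5 -5 5 / 1 -6 -8 / -7 5 -7]. Elementwise product with the kernel and sum: -5·3 + -6·1 + -8·-1 + 5·-1 + -7·1.

-25 -10 6 -15 3
5 -10 -44 -4 28
3 -11 -10 -8 27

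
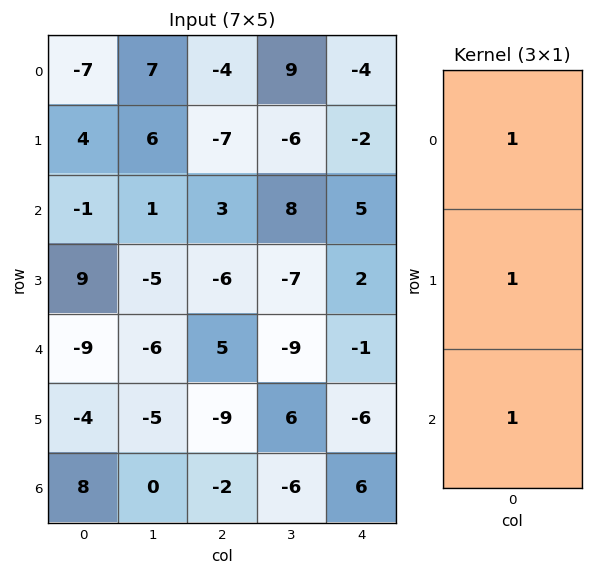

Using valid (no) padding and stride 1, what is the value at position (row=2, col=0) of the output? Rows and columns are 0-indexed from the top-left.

The receptive field on the input at this output position is [-1 / 9 / -9]. Elementwise product with the kernel and sum: -1·1 + 9·1 + -9·1.

-1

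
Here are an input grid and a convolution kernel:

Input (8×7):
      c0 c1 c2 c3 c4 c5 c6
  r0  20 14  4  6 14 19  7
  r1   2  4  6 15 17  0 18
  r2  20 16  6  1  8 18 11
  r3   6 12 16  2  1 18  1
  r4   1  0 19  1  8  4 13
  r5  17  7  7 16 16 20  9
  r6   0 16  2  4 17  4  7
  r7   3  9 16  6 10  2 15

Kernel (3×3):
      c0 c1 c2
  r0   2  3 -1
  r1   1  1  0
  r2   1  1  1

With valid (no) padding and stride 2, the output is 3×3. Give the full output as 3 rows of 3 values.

126 48 132
120 53 103
25 79 79

Output[0,0]: The receptive field on the input at this output position is [20 14 4 / 2 4 6 / 20 16 6]. Elementwise product with the kernel and sum: 20·2 + 14·3 + 4·-1 + 2·1 + 4·1 + 20·1 + 16·1 + 6·1.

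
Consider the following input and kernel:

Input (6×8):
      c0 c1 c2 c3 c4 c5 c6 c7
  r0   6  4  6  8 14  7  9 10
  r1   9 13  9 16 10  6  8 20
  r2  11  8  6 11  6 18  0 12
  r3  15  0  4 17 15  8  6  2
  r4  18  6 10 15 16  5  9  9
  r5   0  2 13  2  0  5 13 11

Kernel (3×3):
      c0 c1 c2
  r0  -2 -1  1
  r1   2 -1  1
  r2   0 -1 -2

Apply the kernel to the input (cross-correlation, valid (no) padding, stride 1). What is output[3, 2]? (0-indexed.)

9

The receptive field on the input at this output position is [4 17 15 / 10 15 16 / 13 2 0]. Elementwise product with the kernel and sum: 4·-2 + 17·-1 + 15·1 + 10·2 + 15·-1 + 16·1 + 2·-1 + 0·-2.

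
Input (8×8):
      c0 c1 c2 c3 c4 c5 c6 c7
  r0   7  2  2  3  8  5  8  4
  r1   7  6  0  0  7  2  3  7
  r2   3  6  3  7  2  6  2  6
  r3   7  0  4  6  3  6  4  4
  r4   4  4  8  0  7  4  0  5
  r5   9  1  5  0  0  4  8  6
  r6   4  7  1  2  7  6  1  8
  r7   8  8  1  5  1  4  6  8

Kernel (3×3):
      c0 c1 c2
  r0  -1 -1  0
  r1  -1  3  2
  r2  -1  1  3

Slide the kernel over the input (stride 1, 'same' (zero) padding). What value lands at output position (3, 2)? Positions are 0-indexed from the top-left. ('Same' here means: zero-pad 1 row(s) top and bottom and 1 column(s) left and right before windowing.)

19

The receptive field on the zero-padded input at this output position is [6 3 7 / 0 4 6 / 4 8 0]. Elementwise product with the kernel and sum: 6·-1 + 3·-1 + 0·-1 + 4·3 + 6·2 + 4·-1 + 8·1 + 0·3.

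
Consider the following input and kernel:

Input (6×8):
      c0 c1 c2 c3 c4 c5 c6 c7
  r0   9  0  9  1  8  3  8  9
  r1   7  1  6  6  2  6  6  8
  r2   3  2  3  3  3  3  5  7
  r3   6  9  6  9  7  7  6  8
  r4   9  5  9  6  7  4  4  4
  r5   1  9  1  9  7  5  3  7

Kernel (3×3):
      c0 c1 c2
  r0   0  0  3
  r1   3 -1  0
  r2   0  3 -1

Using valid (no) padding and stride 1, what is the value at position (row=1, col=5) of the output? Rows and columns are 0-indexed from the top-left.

The receptive field on the input at this output position is [6 6 8 / 3 5 7 / 7 6 8]. Elementwise product with the kernel and sum: 8·3 + 3·3 + 5·-1 + 6·3 + 8·-1.

38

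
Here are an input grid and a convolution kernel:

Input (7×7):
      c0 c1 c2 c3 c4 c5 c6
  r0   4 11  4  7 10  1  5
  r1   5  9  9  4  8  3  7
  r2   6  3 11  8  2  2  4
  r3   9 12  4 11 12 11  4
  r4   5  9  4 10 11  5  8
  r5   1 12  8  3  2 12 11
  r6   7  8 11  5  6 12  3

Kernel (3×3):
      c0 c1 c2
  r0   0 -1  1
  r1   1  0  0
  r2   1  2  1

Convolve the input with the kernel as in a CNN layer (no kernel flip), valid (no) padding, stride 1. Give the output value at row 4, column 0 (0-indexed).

30

The receptive field on the input at this output position is [5 9 4 / 1 12 8 / 7 8 11]. Elementwise product with the kernel and sum: 9·-1 + 4·1 + 1·1 + 7·1 + 8·2 + 11·1.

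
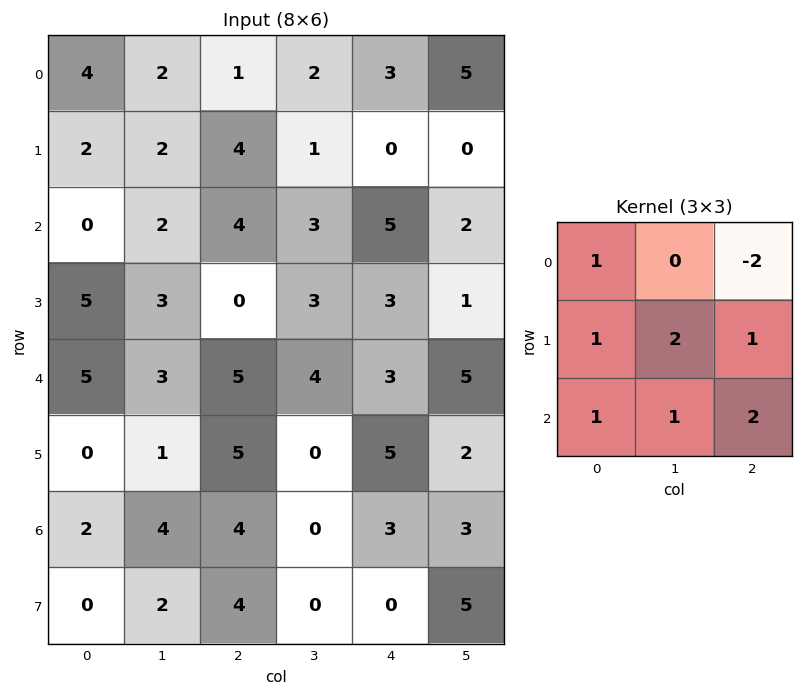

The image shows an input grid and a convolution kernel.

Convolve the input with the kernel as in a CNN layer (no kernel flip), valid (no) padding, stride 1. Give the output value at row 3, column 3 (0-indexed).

The receptive field on the input at this output position is [3 3 1 / 4 3 5 / 0 5 2]. Elementwise product with the kernel and sum: 3·1 + 1·-2 + 4·1 + 3·2 + 5·1 + 0·1 + 5·1 + 2·2.

25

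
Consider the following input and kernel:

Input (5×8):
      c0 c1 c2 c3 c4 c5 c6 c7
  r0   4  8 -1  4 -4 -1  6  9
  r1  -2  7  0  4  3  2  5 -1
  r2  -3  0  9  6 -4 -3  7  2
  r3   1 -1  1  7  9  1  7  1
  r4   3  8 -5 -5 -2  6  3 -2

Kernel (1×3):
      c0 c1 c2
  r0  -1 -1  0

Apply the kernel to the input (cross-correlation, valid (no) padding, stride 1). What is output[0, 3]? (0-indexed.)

0

The receptive field on the input at this output position is [4 -4 -1]. Elementwise product with the kernel and sum: 4·-1 + -4·-1.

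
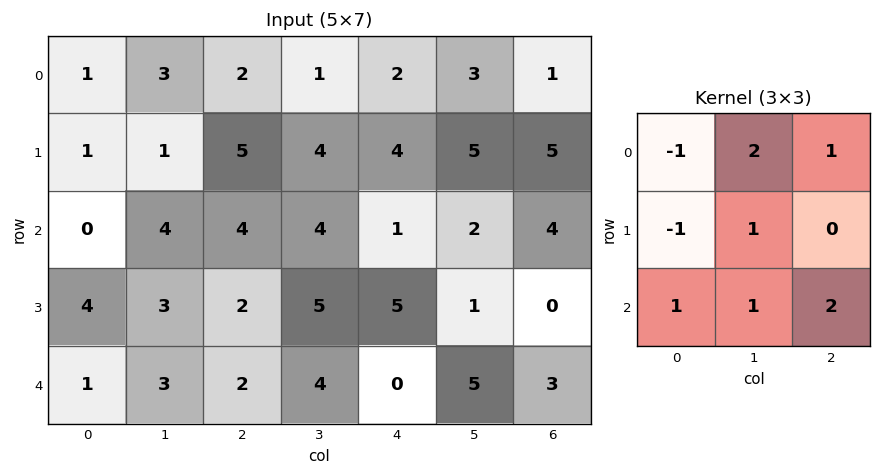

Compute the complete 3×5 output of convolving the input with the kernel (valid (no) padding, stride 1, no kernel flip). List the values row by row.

19 22 11 15 17
21 28 24 18 18
19 20 14 14 14

Output[0,0]: The receptive field on the input at this output position is [1 3 2 / 1 1 5 / 0 4 4]. Elementwise product with the kernel and sum: 1·-1 + 3·2 + 2·1 + 1·-1 + 1·1 + 0·1 + 4·1 + 4·2.
Output[0,1]: The receptive field on the input at this output position is [3 2 1 / 1 5 4 / 4 4 4]. Elementwise product with the kernel and sum: 3·-1 + 2·2 + 1·1 + 1·-1 + 5·1 + 4·1 + 4·1 + 4·2.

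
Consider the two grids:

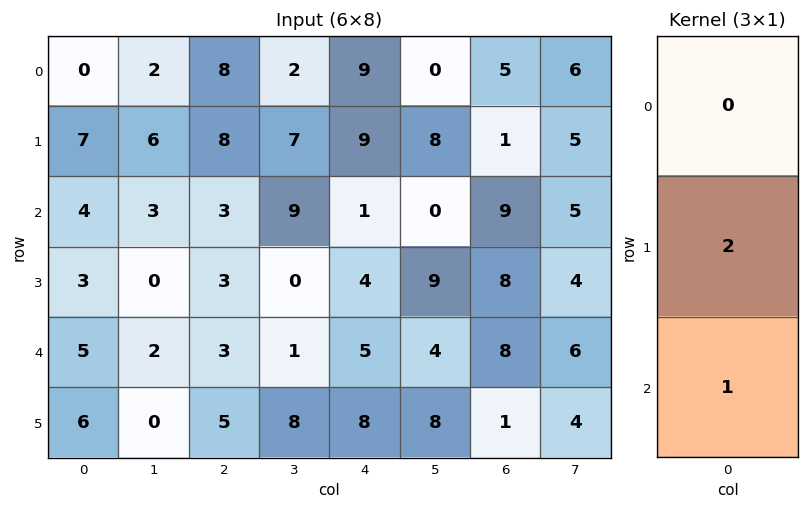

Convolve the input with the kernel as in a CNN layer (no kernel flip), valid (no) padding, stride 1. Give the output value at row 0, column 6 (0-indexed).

The receptive field on the input at this output position is [5 / 1 / 9]. Elementwise product with the kernel and sum: 1·2 + 9·1.

11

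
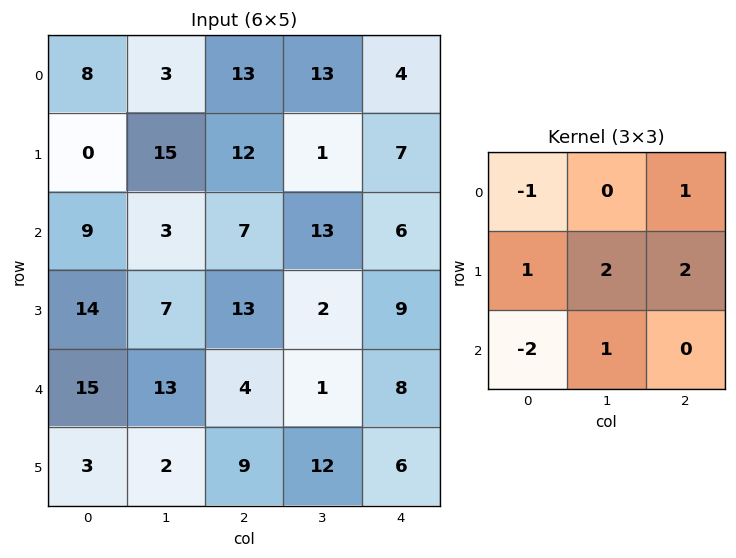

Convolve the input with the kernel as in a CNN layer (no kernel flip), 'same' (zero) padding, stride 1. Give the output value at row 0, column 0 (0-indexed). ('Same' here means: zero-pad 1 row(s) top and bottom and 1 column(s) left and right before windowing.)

22

The receptive field on the zero-padded input at this output position is [0 0 0 / 0 8 3 / 0 0 15]. Elementwise product with the kernel and sum: 0·-1 + 0·1 + 0·1 + 8·2 + 3·2 + 0·-2 + 0·1.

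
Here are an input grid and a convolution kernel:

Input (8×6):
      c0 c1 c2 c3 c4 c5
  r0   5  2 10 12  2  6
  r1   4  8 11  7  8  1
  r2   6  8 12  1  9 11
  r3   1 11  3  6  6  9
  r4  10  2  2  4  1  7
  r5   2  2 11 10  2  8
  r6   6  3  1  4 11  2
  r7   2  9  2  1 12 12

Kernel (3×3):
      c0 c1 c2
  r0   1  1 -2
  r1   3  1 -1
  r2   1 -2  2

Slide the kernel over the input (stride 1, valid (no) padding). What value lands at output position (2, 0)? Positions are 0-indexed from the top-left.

11

The receptive field on the input at this output position is [6 8 12 / 1 11 3 / 10 2 2]. Elementwise product with the kernel and sum: 6·1 + 8·1 + 12·-2 + 1·3 + 11·1 + 3·-1 + 10·1 + 2·-2 + 2·2.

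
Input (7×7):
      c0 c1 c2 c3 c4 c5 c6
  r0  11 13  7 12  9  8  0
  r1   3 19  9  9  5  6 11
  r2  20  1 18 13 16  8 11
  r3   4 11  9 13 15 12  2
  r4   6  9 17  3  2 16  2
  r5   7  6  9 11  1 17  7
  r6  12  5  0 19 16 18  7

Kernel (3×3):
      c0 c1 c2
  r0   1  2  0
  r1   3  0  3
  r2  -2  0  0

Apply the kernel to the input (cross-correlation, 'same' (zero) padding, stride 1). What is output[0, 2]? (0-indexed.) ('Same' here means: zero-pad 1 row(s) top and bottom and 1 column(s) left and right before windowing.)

37

The receptive field on the zero-padded input at this output position is [0 0 0 / 13 7 12 / 19 9 9]. Elementwise product with the kernel and sum: 0·1 + 0·2 + 13·3 + 12·3 + 19·-2.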